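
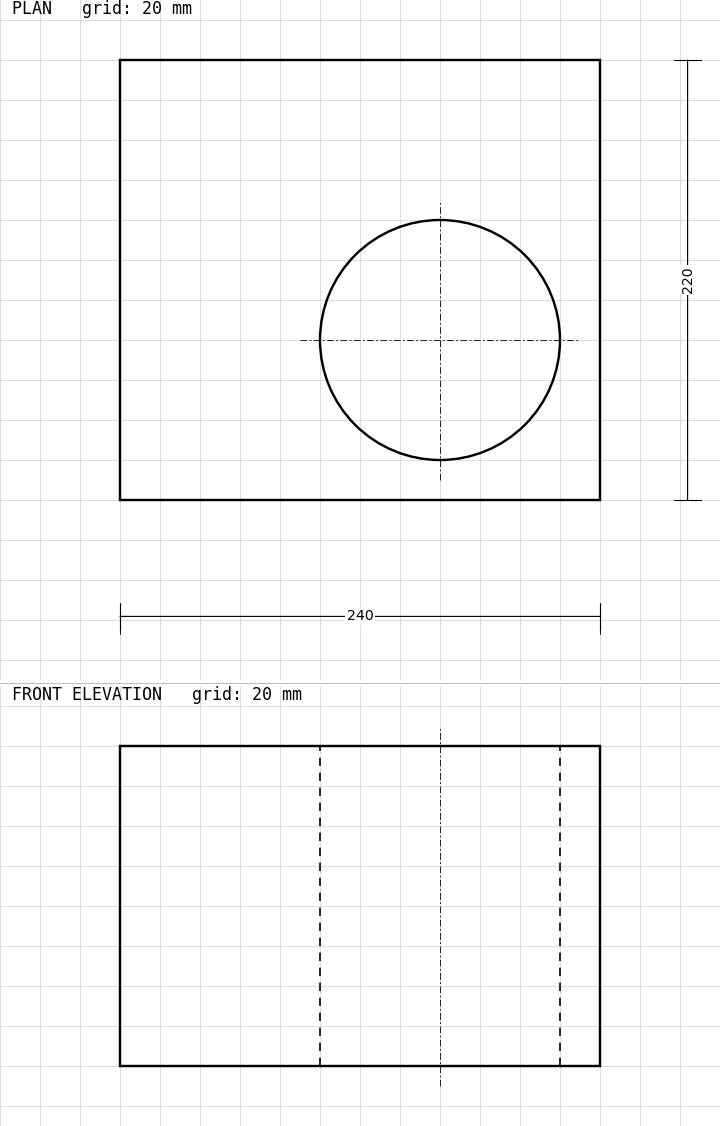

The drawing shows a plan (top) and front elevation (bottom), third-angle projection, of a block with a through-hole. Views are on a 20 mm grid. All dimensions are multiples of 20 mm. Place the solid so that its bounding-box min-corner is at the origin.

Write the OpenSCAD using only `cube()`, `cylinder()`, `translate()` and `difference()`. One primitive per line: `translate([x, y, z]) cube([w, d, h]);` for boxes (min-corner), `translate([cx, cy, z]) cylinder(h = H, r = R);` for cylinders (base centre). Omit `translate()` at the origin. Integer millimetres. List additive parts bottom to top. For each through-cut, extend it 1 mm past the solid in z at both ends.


difference() {
  cube([240, 220, 160]);
  translate([160, 80, -1]) cylinder(h = 162, r = 60);
}


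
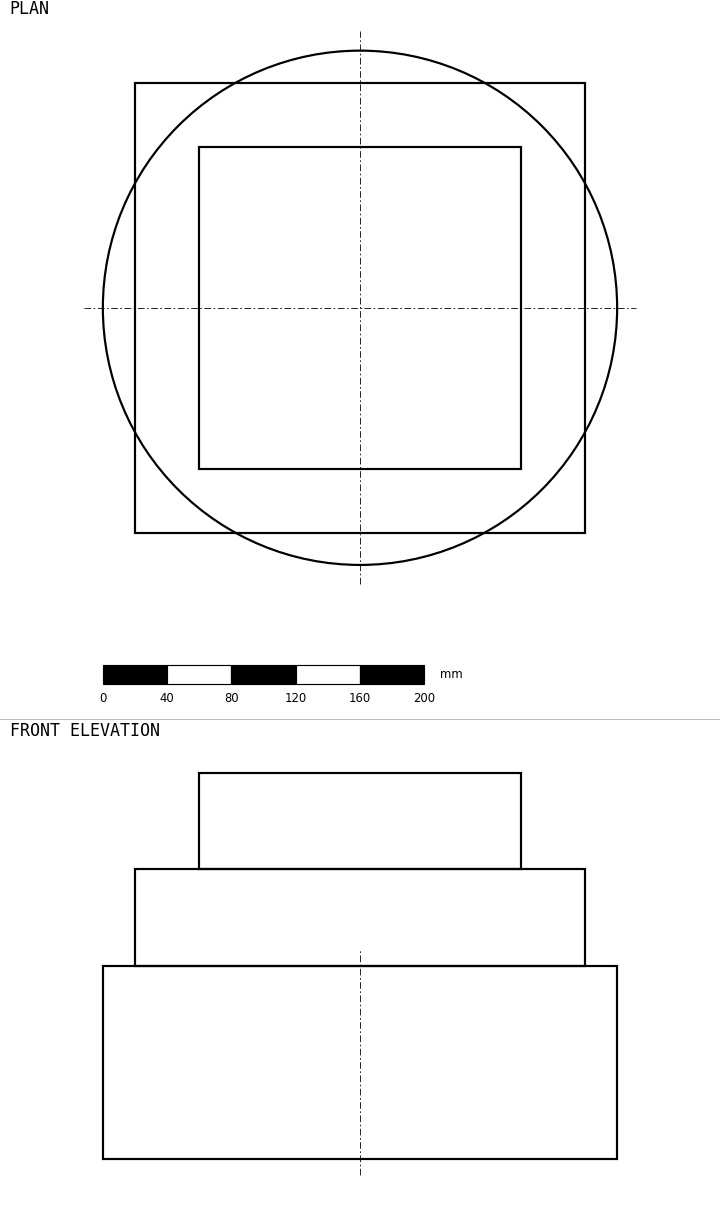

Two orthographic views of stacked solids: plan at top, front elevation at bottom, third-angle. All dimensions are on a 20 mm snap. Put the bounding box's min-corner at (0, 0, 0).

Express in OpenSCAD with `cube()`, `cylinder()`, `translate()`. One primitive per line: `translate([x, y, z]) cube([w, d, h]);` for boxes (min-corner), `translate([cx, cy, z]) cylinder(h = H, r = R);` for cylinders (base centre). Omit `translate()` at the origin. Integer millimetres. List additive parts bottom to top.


translate([160, 160, 0]) cylinder(h = 120, r = 160);
translate([20, 20, 120]) cube([280, 280, 60]);
translate([60, 60, 180]) cube([200, 200, 60]);


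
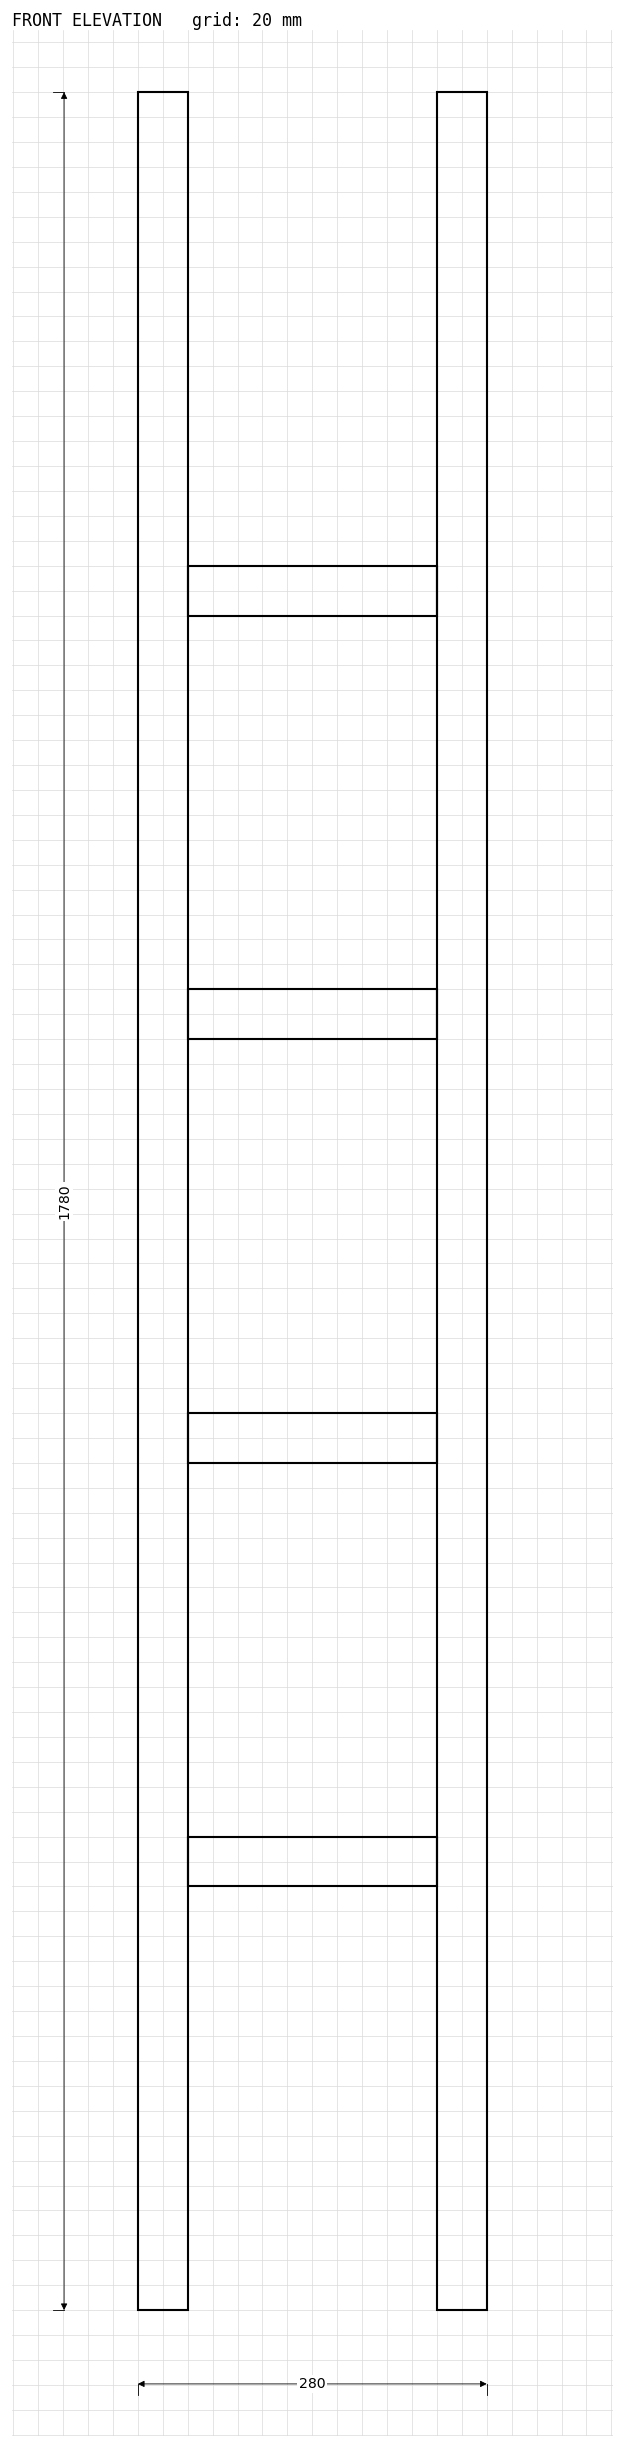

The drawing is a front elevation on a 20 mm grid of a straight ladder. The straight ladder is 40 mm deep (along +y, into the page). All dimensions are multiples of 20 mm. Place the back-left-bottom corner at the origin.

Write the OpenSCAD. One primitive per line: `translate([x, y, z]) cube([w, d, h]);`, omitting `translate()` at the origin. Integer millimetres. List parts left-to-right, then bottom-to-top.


cube([40, 40, 1780]);
translate([40, 0, 340]) cube([200, 40, 40]);
translate([40, 0, 680]) cube([200, 40, 40]);
translate([40, 0, 1020]) cube([200, 40, 40]);
translate([40, 0, 1360]) cube([200, 40, 40]);
translate([240, 0, 0]) cube([40, 40, 1780]);


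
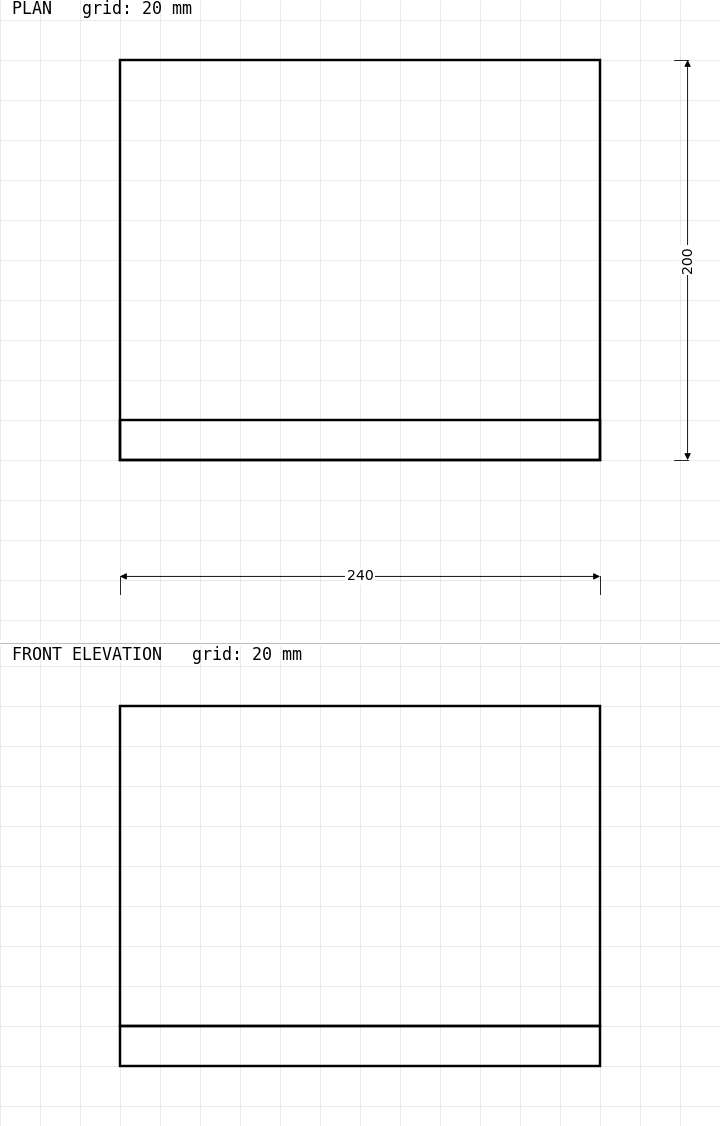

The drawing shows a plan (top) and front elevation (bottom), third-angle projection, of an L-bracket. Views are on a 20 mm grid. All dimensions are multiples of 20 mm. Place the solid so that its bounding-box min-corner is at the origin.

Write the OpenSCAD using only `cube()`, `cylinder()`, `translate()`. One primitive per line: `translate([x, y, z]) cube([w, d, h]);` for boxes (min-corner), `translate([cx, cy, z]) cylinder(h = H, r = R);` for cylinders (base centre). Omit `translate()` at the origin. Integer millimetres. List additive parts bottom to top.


cube([240, 200, 20]);
translate([0, 0, 20]) cube([240, 20, 160]);


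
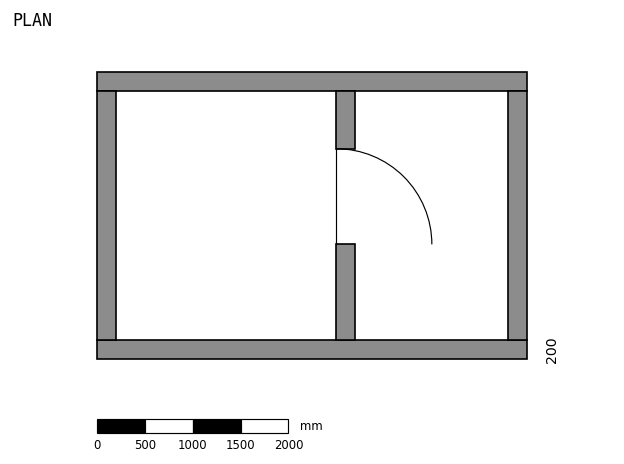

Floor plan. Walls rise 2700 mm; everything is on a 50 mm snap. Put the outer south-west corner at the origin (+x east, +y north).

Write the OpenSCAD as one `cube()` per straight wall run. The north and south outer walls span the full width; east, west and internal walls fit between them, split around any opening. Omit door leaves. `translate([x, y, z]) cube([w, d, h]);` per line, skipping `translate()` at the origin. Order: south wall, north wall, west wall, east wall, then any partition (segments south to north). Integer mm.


cube([4500, 200, 2700]);
translate([0, 2800, 0]) cube([4500, 200, 2700]);
translate([0, 200, 0]) cube([200, 2600, 2700]);
translate([4300, 200, 0]) cube([200, 2600, 2700]);
translate([2500, 200, 0]) cube([200, 1000, 2700]);
translate([2500, 2200, 0]) cube([200, 600, 2700]);


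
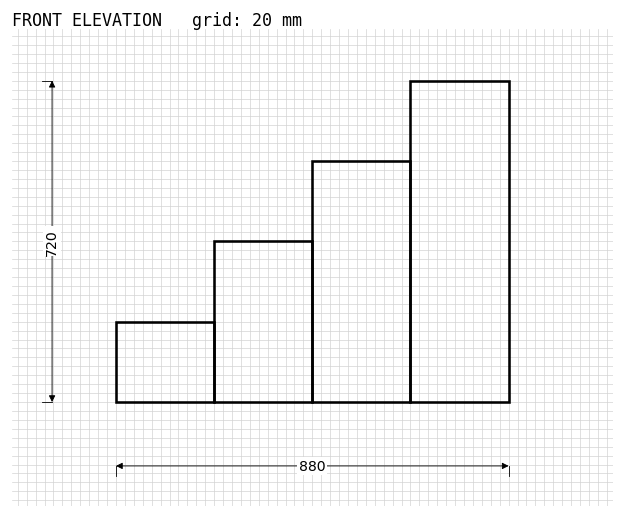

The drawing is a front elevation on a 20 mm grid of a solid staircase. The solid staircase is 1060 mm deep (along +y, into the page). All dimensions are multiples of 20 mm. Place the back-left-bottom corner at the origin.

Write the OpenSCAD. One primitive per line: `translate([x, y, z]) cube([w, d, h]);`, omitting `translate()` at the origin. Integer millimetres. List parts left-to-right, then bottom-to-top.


cube([220, 1060, 180]);
translate([220, 0, 0]) cube([220, 1060, 360]);
translate([440, 0, 0]) cube([220, 1060, 540]);
translate([660, 0, 0]) cube([220, 1060, 720]);


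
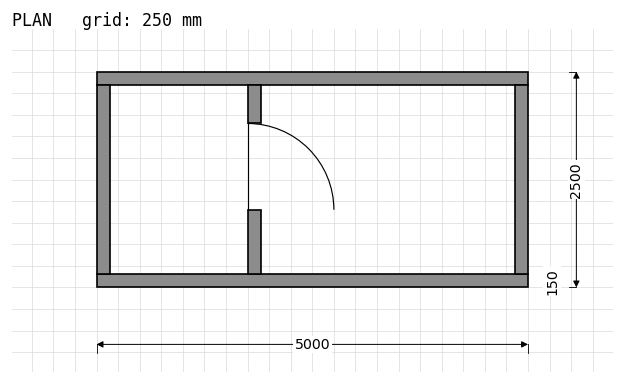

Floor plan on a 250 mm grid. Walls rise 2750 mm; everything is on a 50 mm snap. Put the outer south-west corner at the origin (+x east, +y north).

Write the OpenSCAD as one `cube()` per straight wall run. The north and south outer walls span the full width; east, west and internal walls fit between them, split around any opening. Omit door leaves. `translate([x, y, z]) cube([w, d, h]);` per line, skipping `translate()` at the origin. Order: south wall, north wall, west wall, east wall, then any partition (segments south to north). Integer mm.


cube([5000, 150, 2750]);
translate([0, 2350, 0]) cube([5000, 150, 2750]);
translate([0, 150, 0]) cube([150, 2200, 2750]);
translate([4850, 150, 0]) cube([150, 2200, 2750]);
translate([1750, 150, 0]) cube([150, 750, 2750]);
translate([1750, 1900, 0]) cube([150, 450, 2750]);


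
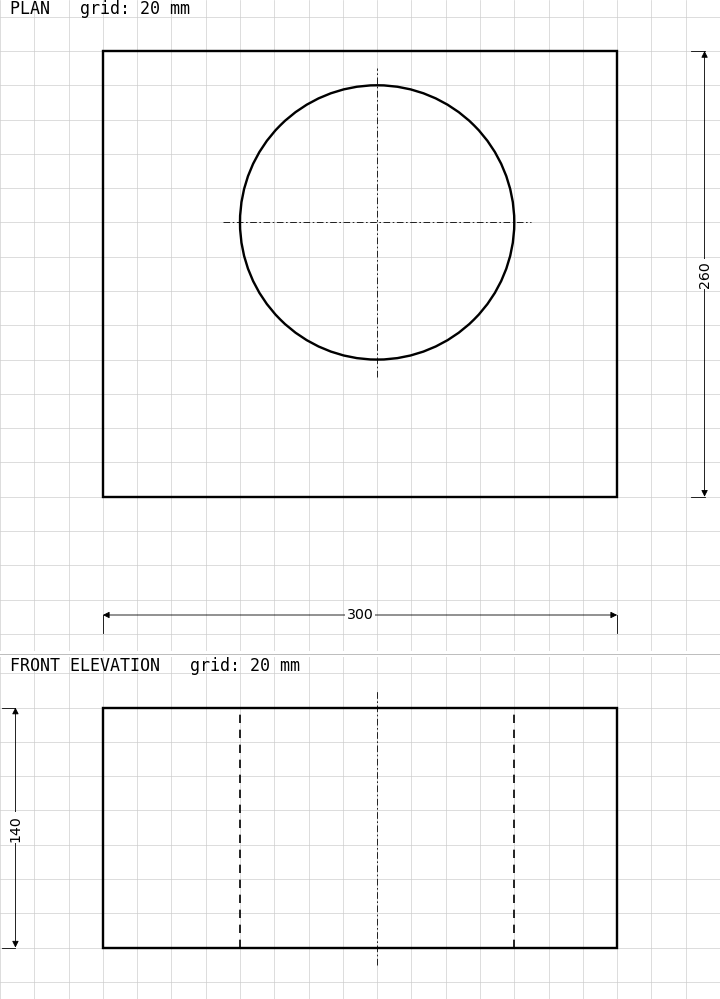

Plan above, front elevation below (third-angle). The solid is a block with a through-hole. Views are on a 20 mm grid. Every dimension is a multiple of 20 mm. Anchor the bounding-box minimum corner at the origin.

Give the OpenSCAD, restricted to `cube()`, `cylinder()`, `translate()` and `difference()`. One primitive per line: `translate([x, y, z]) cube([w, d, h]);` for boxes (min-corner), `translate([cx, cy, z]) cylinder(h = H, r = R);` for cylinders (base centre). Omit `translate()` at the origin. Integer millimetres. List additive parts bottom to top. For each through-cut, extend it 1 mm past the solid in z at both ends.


difference() {
  cube([300, 260, 140]);
  translate([160, 160, -1]) cylinder(h = 142, r = 80);
}


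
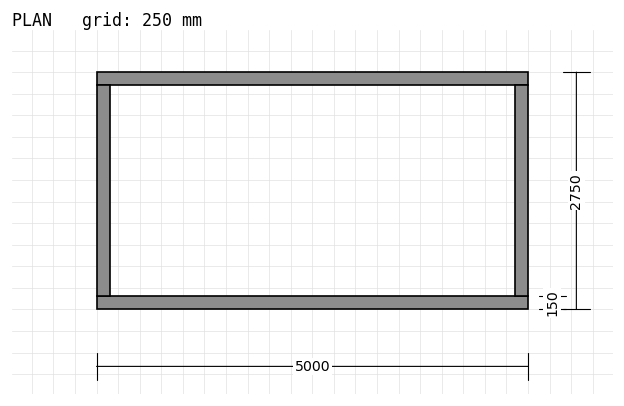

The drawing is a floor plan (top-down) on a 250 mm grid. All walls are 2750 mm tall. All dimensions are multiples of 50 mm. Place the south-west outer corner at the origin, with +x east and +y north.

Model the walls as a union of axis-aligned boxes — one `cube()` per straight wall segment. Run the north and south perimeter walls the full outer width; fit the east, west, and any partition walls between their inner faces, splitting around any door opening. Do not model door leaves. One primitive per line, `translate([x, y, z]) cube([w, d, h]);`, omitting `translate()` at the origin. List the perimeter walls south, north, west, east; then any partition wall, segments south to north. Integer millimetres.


cube([5000, 150, 2750]);
translate([0, 2600, 0]) cube([5000, 150, 2750]);
translate([0, 150, 0]) cube([150, 2450, 2750]);
translate([4850, 150, 0]) cube([150, 2450, 2750]);


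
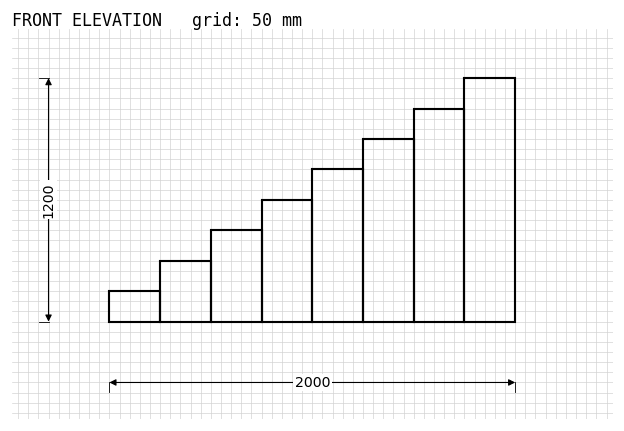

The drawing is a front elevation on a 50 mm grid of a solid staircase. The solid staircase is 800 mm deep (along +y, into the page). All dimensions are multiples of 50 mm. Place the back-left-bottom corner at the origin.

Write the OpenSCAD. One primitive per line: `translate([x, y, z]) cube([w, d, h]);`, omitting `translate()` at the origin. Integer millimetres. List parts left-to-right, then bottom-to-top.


cube([250, 800, 150]);
translate([250, 0, 0]) cube([250, 800, 300]);
translate([500, 0, 0]) cube([250, 800, 450]);
translate([750, 0, 0]) cube([250, 800, 600]);
translate([1000, 0, 0]) cube([250, 800, 750]);
translate([1250, 0, 0]) cube([250, 800, 900]);
translate([1500, 0, 0]) cube([250, 800, 1050]);
translate([1750, 0, 0]) cube([250, 800, 1200]);


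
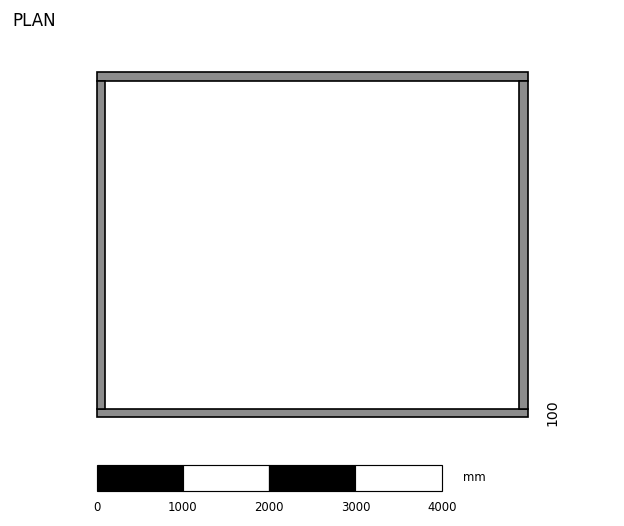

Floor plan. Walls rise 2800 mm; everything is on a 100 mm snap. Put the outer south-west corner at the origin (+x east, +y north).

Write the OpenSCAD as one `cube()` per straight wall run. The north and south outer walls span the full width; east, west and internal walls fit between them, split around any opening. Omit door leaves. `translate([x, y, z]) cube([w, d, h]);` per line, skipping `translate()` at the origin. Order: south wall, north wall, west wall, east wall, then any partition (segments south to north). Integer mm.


cube([5000, 100, 2800]);
translate([0, 3900, 0]) cube([5000, 100, 2800]);
translate([0, 100, 0]) cube([100, 3800, 2800]);
translate([4900, 100, 0]) cube([100, 3800, 2800]);


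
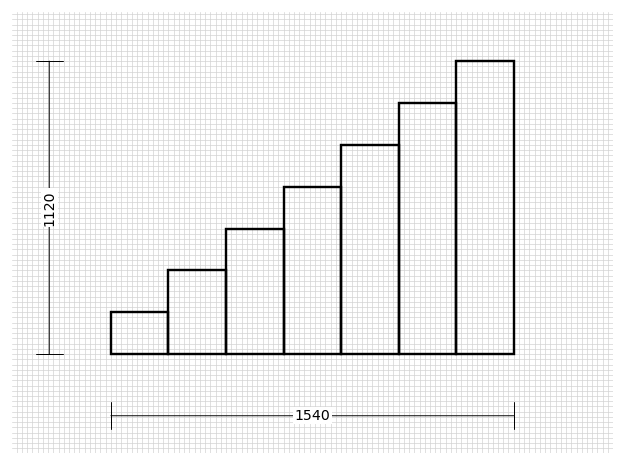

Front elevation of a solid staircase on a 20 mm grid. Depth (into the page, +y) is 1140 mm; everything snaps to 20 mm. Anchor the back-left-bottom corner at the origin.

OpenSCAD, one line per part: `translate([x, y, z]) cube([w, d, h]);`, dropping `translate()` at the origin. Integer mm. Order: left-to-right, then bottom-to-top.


cube([220, 1140, 160]);
translate([220, 0, 0]) cube([220, 1140, 320]);
translate([440, 0, 0]) cube([220, 1140, 480]);
translate([660, 0, 0]) cube([220, 1140, 640]);
translate([880, 0, 0]) cube([220, 1140, 800]);
translate([1100, 0, 0]) cube([220, 1140, 960]);
translate([1320, 0, 0]) cube([220, 1140, 1120]);


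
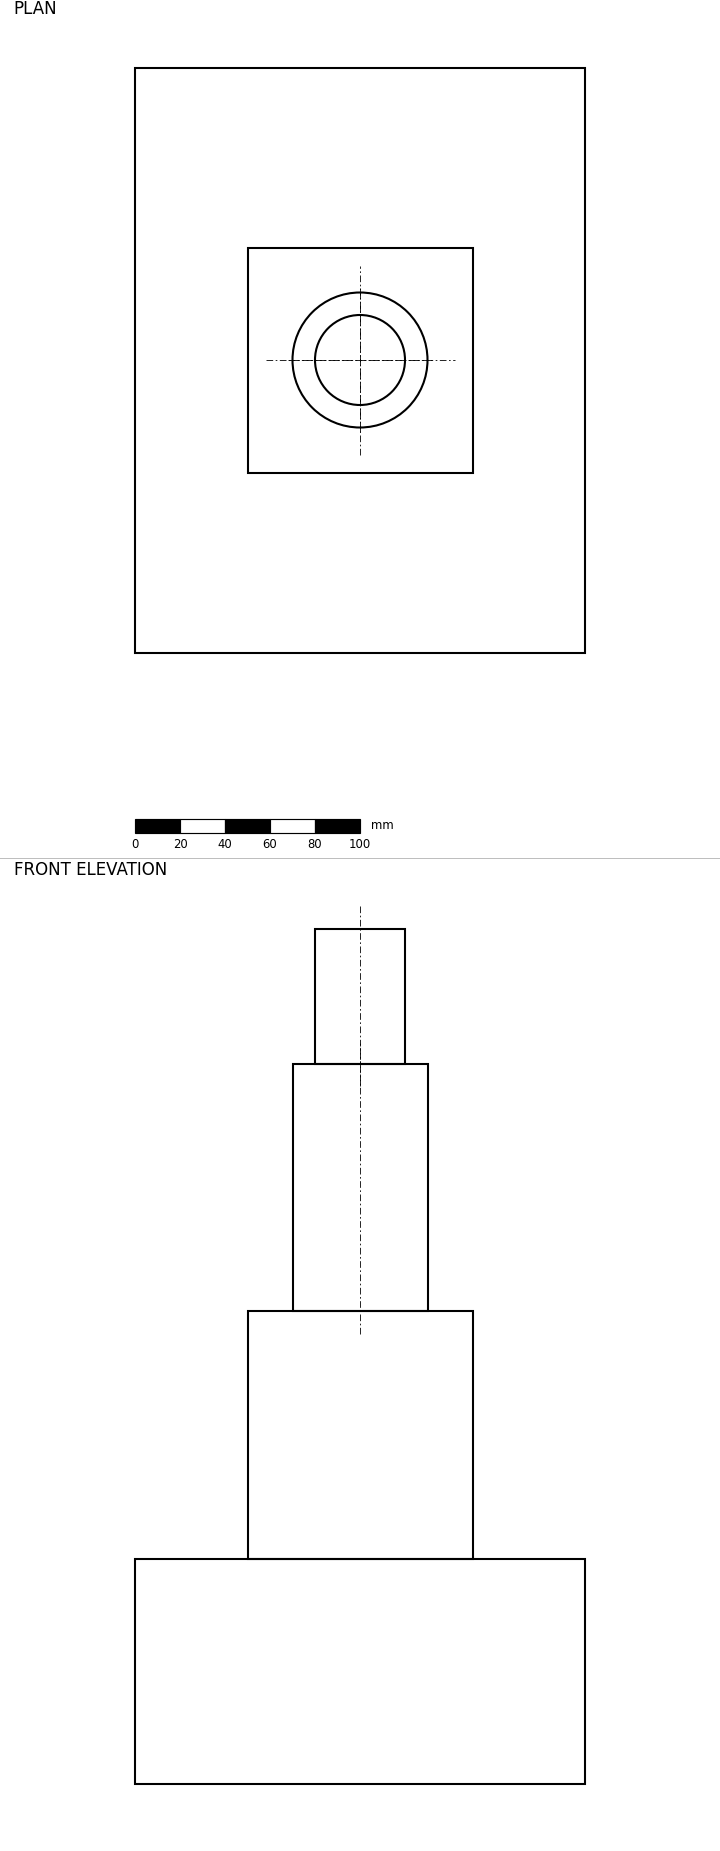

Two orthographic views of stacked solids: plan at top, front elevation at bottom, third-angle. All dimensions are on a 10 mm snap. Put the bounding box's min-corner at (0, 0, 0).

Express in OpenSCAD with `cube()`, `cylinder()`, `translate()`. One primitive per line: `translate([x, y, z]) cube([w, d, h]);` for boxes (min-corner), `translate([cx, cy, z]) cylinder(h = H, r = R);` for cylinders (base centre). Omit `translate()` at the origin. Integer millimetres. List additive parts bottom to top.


cube([200, 260, 100]);
translate([50, 80, 100]) cube([100, 100, 110]);
translate([100, 130, 210]) cylinder(h = 110, r = 30);
translate([100, 130, 320]) cylinder(h = 60, r = 20);


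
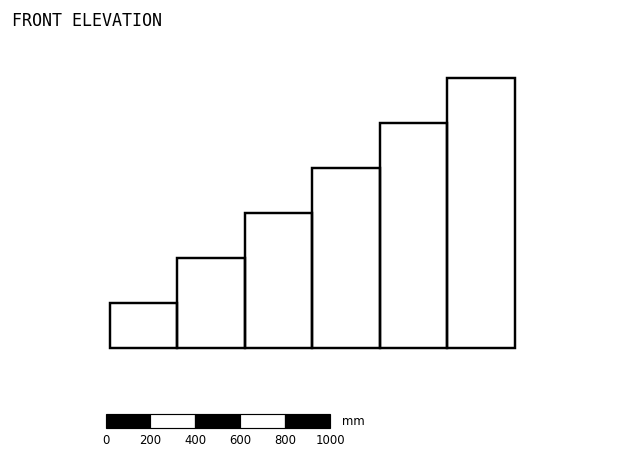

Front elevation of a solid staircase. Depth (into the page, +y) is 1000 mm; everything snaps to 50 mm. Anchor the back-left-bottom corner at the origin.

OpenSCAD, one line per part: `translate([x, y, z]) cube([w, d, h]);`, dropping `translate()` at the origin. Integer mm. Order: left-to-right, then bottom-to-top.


cube([300, 1000, 200]);
translate([300, 0, 0]) cube([300, 1000, 400]);
translate([600, 0, 0]) cube([300, 1000, 600]);
translate([900, 0, 0]) cube([300, 1000, 800]);
translate([1200, 0, 0]) cube([300, 1000, 1000]);
translate([1500, 0, 0]) cube([300, 1000, 1200]);


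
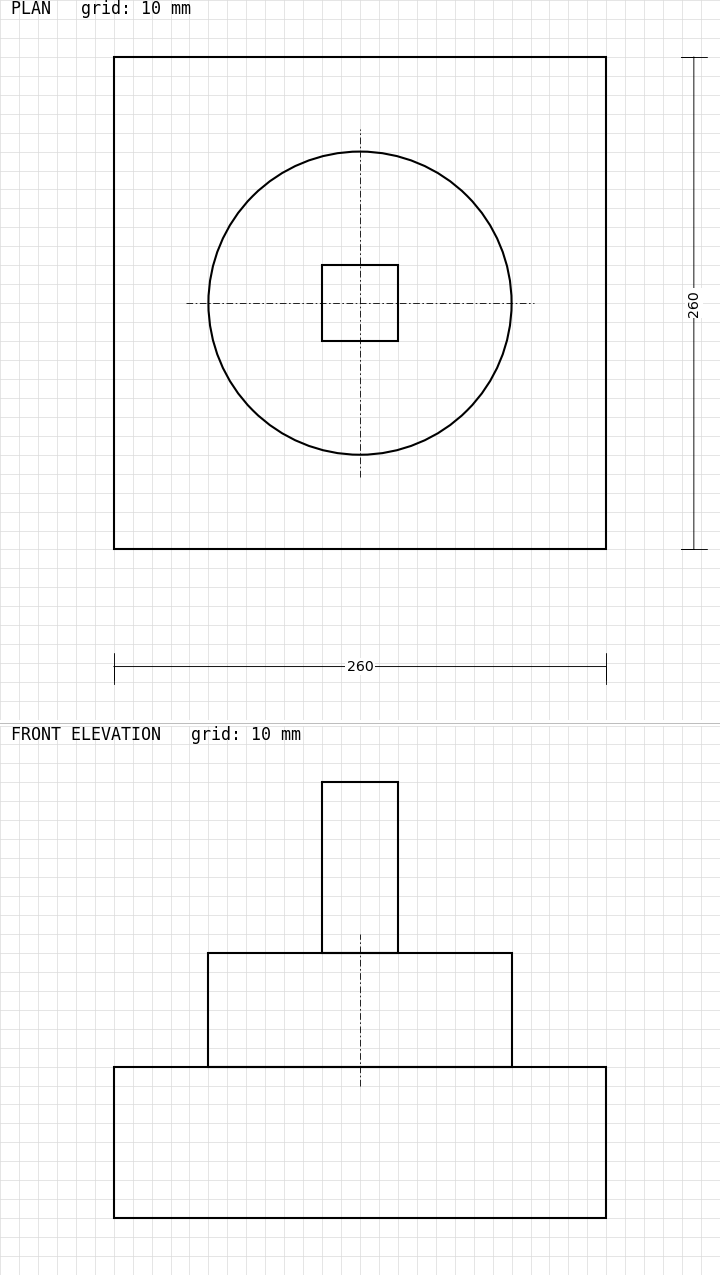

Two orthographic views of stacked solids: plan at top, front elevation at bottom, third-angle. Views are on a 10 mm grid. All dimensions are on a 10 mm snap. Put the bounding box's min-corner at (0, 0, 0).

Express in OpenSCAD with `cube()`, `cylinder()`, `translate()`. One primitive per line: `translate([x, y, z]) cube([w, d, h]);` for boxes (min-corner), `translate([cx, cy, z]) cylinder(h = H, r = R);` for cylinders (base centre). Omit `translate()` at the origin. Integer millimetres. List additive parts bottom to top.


cube([260, 260, 80]);
translate([130, 130, 80]) cylinder(h = 60, r = 80);
translate([110, 110, 140]) cube([40, 40, 90]);


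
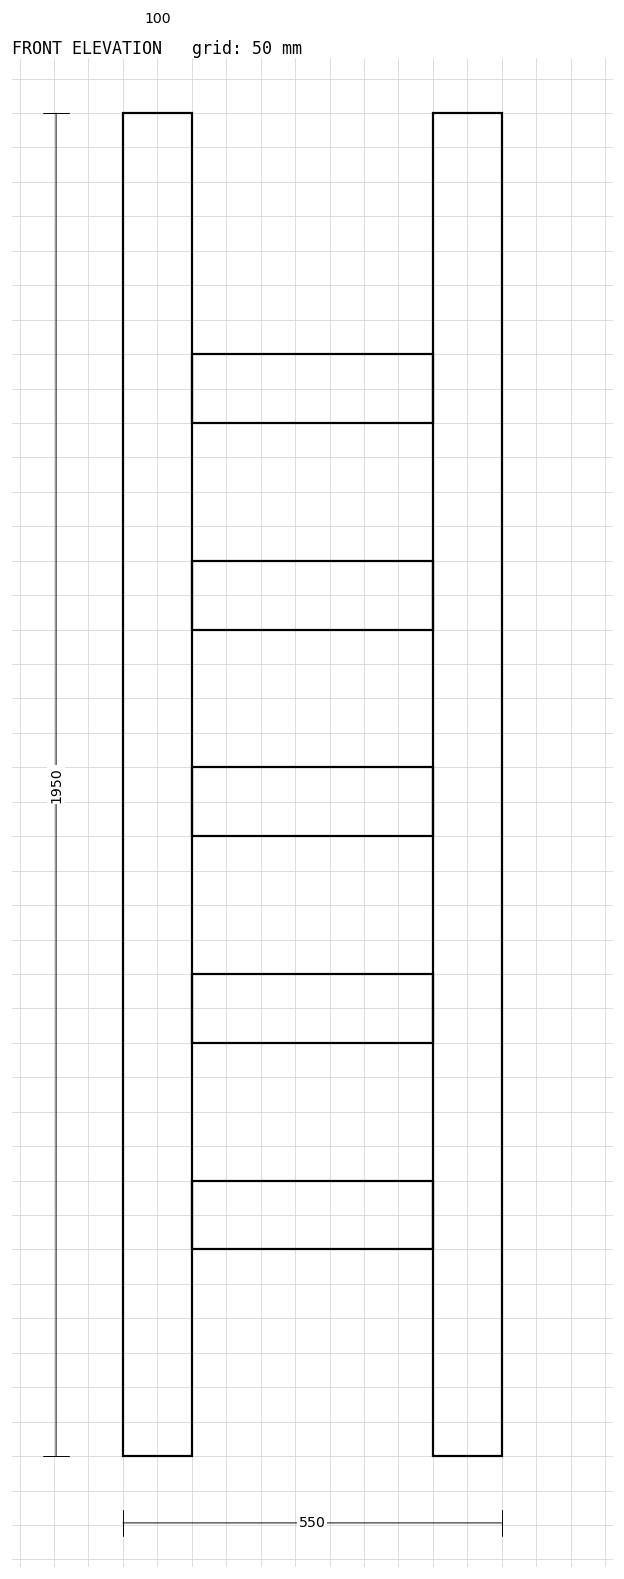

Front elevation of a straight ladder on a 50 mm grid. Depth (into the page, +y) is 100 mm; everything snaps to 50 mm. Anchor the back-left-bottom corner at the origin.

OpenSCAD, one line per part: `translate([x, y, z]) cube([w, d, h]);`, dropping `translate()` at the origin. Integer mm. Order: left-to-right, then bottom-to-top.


cube([100, 100, 1950]);
translate([100, 0, 300]) cube([350, 100, 100]);
translate([100, 0, 600]) cube([350, 100, 100]);
translate([100, 0, 900]) cube([350, 100, 100]);
translate([100, 0, 1200]) cube([350, 100, 100]);
translate([100, 0, 1500]) cube([350, 100, 100]);
translate([450, 0, 0]) cube([100, 100, 1950]);


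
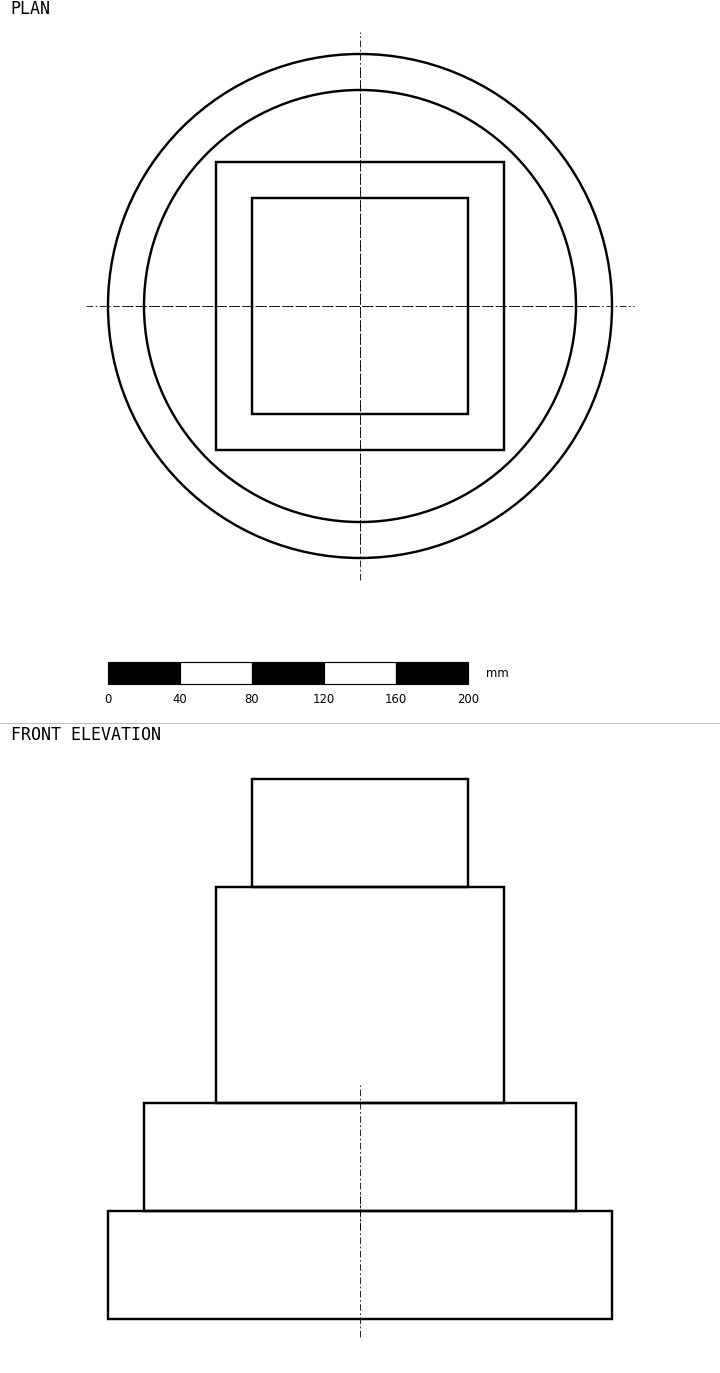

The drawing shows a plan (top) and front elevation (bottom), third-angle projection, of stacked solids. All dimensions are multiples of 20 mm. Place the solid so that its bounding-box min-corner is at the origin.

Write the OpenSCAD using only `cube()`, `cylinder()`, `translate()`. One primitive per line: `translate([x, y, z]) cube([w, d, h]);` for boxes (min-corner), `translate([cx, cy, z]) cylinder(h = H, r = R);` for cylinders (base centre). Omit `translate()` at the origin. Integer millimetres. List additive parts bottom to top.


translate([140, 140, 0]) cylinder(h = 60, r = 140);
translate([140, 140, 60]) cylinder(h = 60, r = 120);
translate([60, 60, 120]) cube([160, 160, 120]);
translate([80, 80, 240]) cube([120, 120, 60]);


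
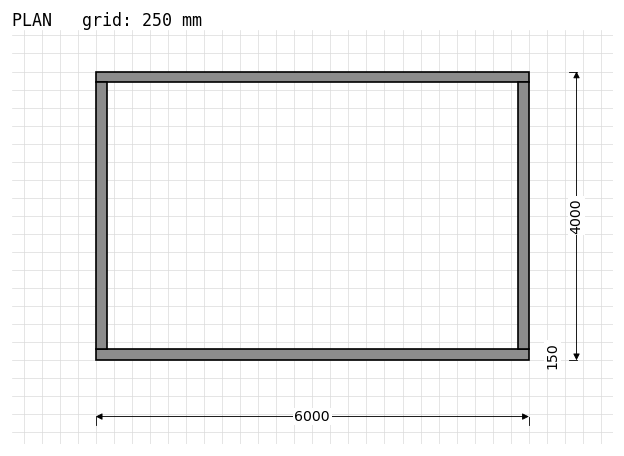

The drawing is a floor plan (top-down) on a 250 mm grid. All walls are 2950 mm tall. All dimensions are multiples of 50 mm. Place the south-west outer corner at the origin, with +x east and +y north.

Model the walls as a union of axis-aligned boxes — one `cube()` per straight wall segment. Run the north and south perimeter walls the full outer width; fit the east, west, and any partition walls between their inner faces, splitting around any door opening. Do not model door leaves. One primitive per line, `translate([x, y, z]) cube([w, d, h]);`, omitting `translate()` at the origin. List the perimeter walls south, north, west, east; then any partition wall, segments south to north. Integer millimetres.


cube([6000, 150, 2950]);
translate([0, 3850, 0]) cube([6000, 150, 2950]);
translate([0, 150, 0]) cube([150, 3700, 2950]);
translate([5850, 150, 0]) cube([150, 3700, 2950]);


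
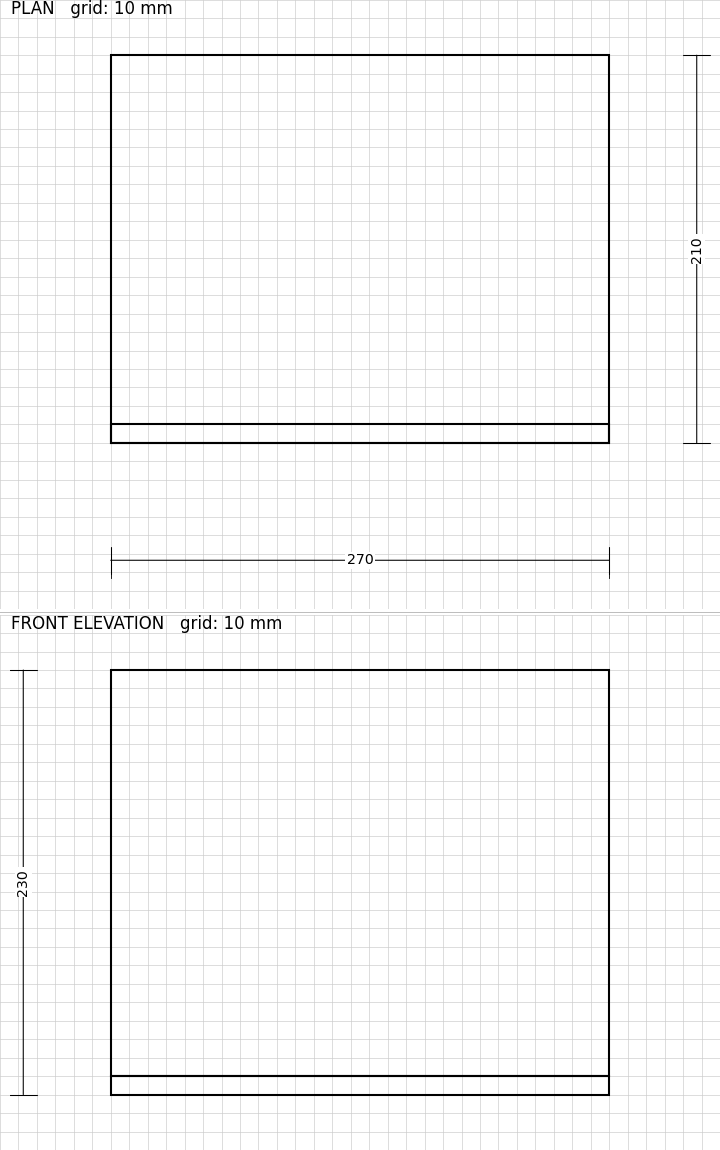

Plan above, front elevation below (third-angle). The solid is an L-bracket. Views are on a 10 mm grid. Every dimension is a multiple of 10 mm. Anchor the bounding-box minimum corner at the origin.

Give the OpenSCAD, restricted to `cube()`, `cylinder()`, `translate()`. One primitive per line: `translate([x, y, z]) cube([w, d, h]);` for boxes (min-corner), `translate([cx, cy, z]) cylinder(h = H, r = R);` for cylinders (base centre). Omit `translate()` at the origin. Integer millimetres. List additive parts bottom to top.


cube([270, 210, 10]);
translate([0, 0, 10]) cube([270, 10, 220]);


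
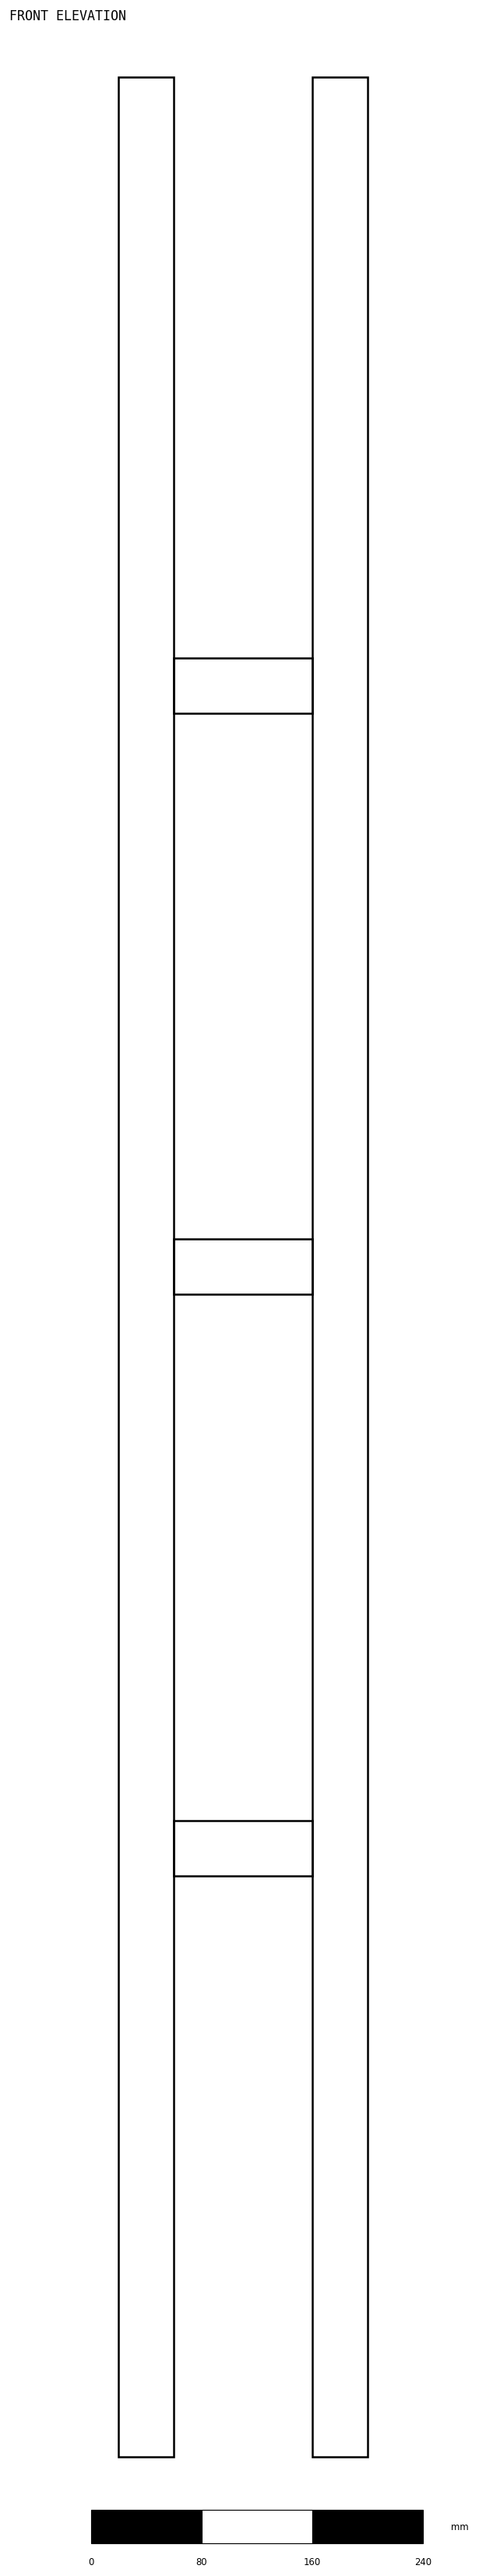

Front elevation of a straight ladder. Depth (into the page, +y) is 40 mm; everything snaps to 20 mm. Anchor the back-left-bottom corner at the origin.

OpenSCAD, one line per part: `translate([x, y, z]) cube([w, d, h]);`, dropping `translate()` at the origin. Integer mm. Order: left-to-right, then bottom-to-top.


cube([40, 40, 1720]);
translate([40, 0, 420]) cube([100, 40, 40]);
translate([40, 0, 840]) cube([100, 40, 40]);
translate([40, 0, 1260]) cube([100, 40, 40]);
translate([140, 0, 0]) cube([40, 40, 1720]);


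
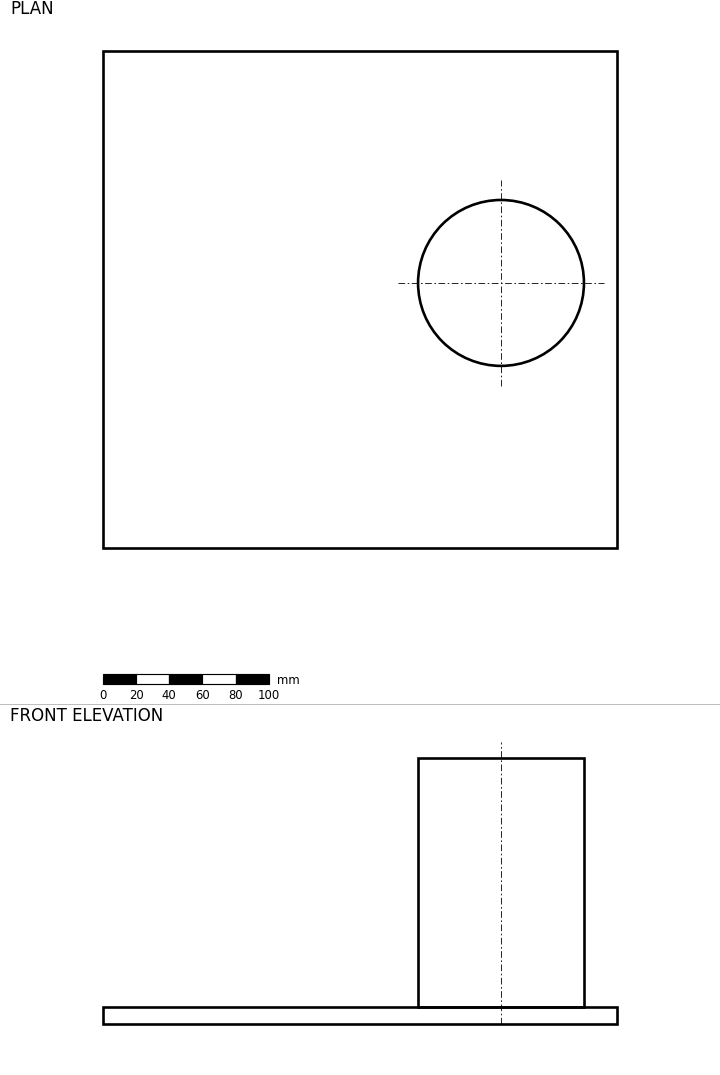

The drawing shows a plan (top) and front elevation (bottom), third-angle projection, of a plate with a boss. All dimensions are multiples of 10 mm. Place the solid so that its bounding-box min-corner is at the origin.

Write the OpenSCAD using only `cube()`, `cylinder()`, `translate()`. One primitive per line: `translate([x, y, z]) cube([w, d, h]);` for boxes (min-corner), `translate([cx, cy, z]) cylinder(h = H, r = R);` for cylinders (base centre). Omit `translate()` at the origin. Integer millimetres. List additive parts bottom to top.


cube([310, 300, 10]);
translate([240, 160, 10]) cylinder(h = 150, r = 50);


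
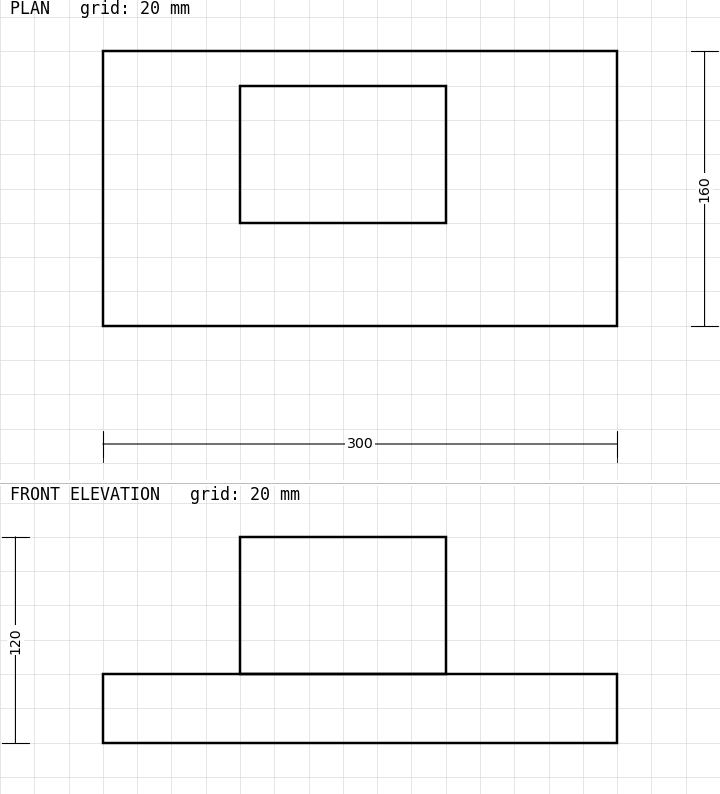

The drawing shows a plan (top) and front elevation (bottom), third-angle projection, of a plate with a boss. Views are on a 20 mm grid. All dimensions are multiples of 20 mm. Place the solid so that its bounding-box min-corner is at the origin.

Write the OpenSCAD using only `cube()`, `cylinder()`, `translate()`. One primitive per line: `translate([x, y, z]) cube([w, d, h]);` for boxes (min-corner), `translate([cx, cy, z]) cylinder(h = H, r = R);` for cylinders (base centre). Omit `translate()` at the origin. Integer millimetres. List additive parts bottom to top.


cube([300, 160, 40]);
translate([80, 60, 40]) cube([120, 80, 80]);


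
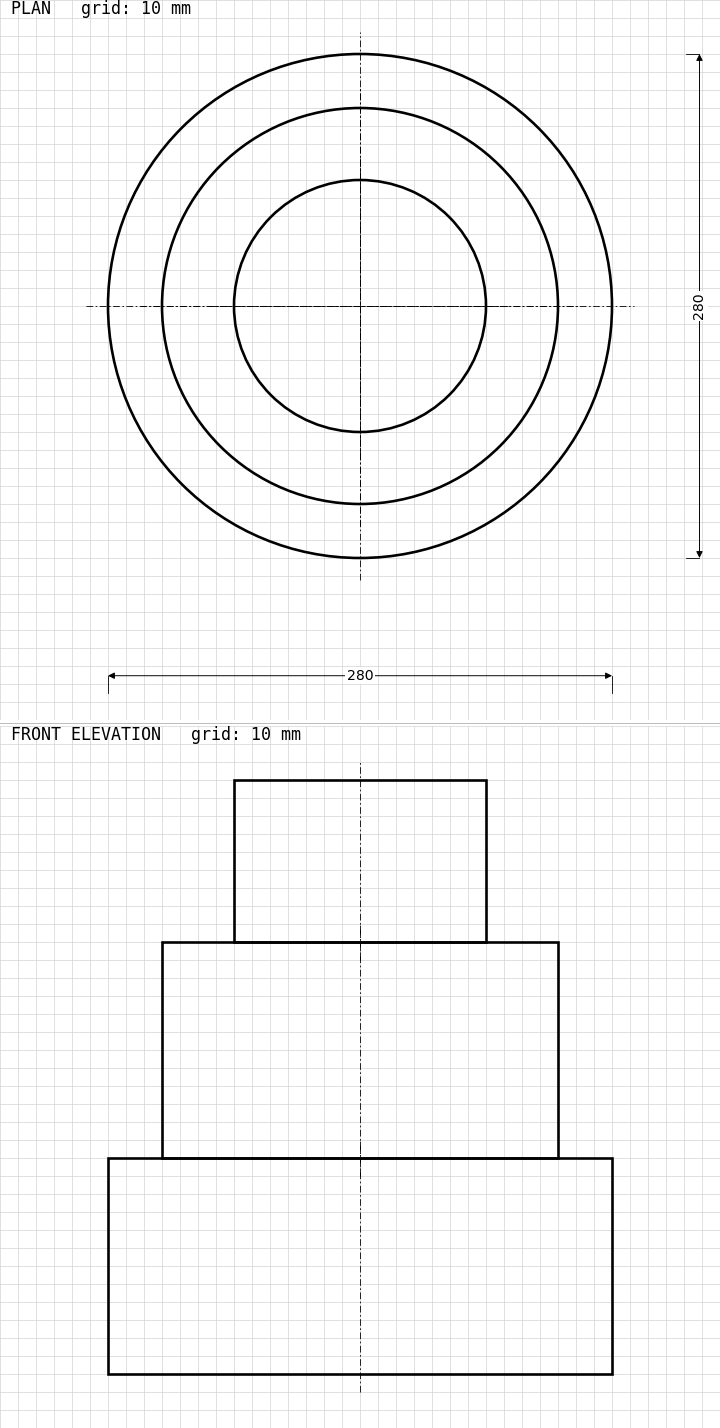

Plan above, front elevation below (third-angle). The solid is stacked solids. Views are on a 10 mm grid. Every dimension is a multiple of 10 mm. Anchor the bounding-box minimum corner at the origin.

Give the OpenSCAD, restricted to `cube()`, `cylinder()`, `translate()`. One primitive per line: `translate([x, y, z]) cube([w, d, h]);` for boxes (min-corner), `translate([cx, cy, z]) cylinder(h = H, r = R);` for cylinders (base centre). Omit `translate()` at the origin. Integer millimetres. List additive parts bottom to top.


translate([140, 140, 0]) cylinder(h = 120, r = 140);
translate([140, 140, 120]) cylinder(h = 120, r = 110);
translate([140, 140, 240]) cylinder(h = 90, r = 70);


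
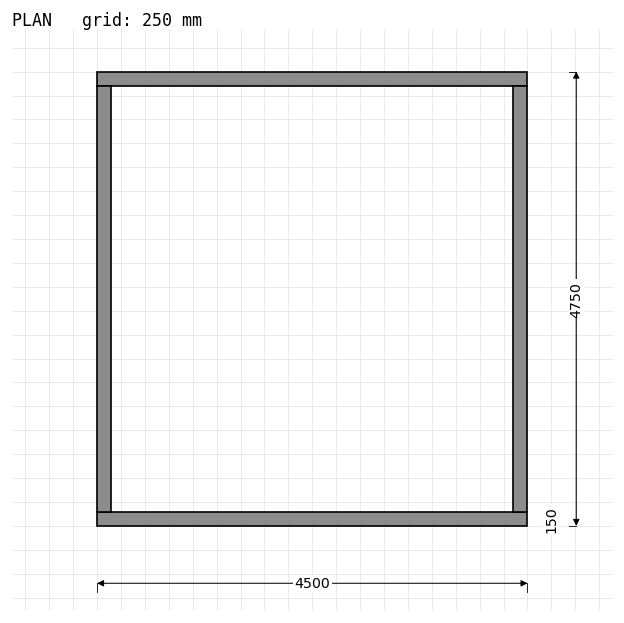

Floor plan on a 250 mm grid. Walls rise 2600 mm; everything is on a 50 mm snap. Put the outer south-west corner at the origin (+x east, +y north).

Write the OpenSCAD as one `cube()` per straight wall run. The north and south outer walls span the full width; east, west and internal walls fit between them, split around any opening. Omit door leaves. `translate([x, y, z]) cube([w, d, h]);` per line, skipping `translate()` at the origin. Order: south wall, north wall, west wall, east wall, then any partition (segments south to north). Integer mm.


cube([4500, 150, 2600]);
translate([0, 4600, 0]) cube([4500, 150, 2600]);
translate([0, 150, 0]) cube([150, 4450, 2600]);
translate([4350, 150, 0]) cube([150, 4450, 2600]);


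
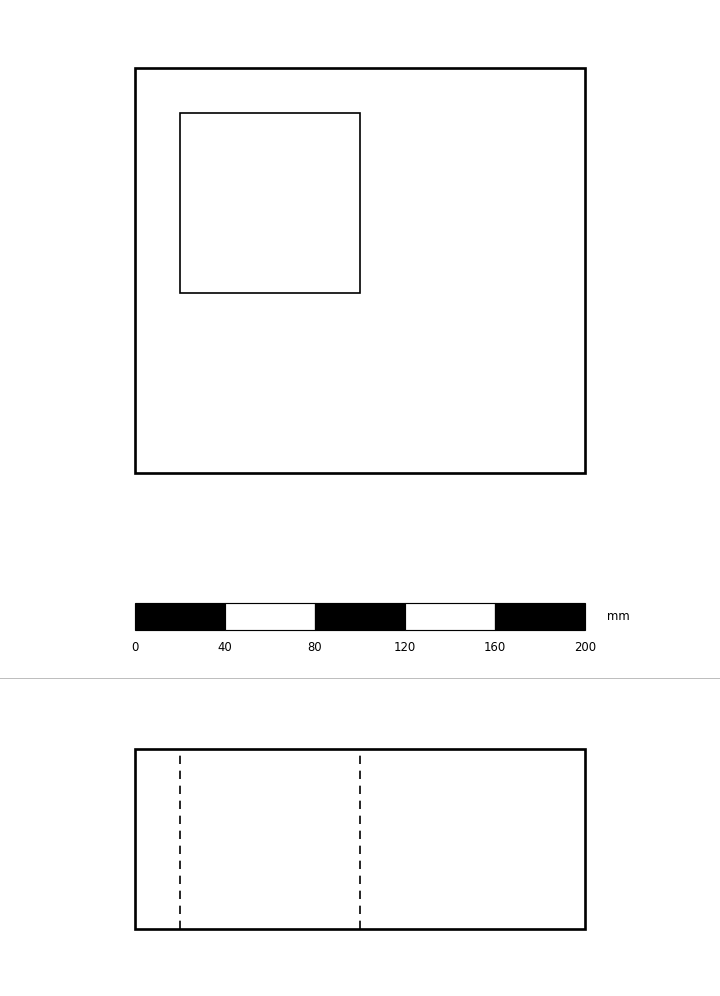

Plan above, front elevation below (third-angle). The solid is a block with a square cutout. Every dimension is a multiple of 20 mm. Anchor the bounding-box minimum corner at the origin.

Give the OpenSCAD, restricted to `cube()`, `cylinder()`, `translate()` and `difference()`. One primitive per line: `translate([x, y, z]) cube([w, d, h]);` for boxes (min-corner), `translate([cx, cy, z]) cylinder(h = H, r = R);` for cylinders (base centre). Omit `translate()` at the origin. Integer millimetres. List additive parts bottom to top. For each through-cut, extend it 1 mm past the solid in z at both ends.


difference() {
  cube([200, 180, 80]);
  translate([20, 80, -1]) cube([80, 80, 82]);
}


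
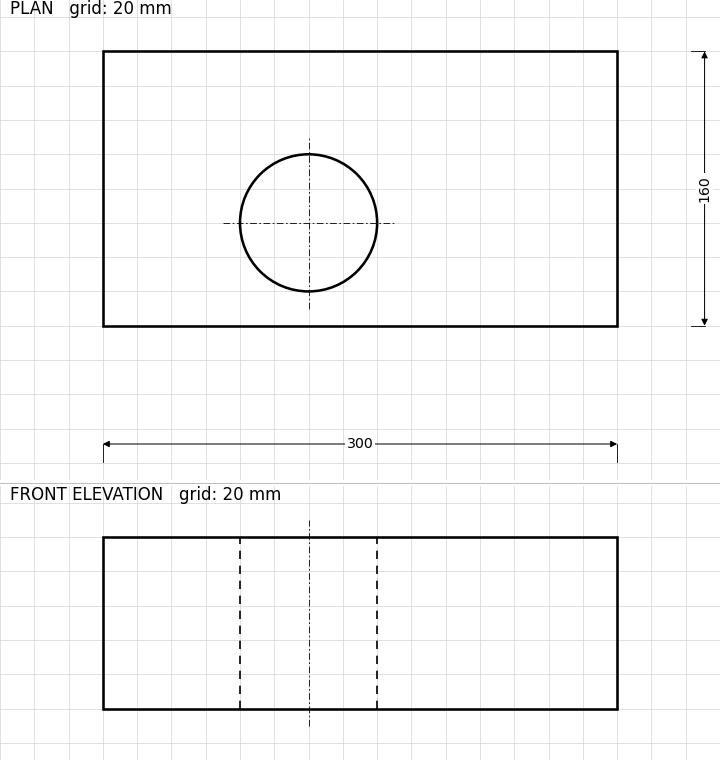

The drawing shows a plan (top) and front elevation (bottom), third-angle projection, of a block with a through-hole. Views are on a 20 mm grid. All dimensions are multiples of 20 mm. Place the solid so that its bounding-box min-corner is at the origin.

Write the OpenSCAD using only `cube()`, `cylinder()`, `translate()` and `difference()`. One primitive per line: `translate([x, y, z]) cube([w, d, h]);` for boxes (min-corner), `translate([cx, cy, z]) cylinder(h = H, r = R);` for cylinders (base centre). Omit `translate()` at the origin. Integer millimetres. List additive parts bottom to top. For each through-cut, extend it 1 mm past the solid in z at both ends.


difference() {
  cube([300, 160, 100]);
  translate([120, 60, -1]) cylinder(h = 102, r = 40);
}


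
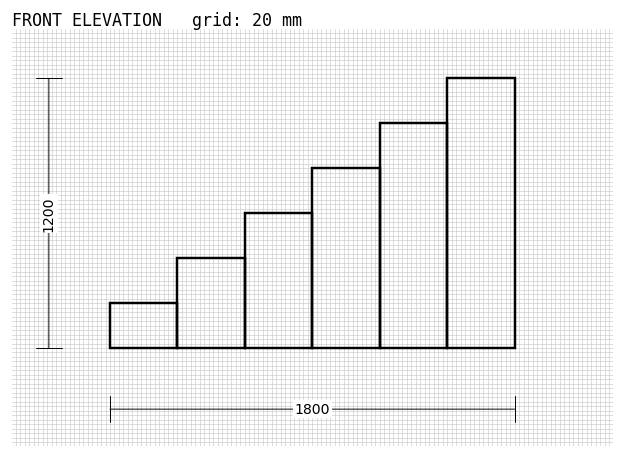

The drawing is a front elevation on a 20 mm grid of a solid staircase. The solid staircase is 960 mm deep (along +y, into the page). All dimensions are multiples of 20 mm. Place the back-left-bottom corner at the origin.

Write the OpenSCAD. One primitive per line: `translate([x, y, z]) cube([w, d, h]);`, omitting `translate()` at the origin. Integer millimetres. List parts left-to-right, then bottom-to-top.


cube([300, 960, 200]);
translate([300, 0, 0]) cube([300, 960, 400]);
translate([600, 0, 0]) cube([300, 960, 600]);
translate([900, 0, 0]) cube([300, 960, 800]);
translate([1200, 0, 0]) cube([300, 960, 1000]);
translate([1500, 0, 0]) cube([300, 960, 1200]);


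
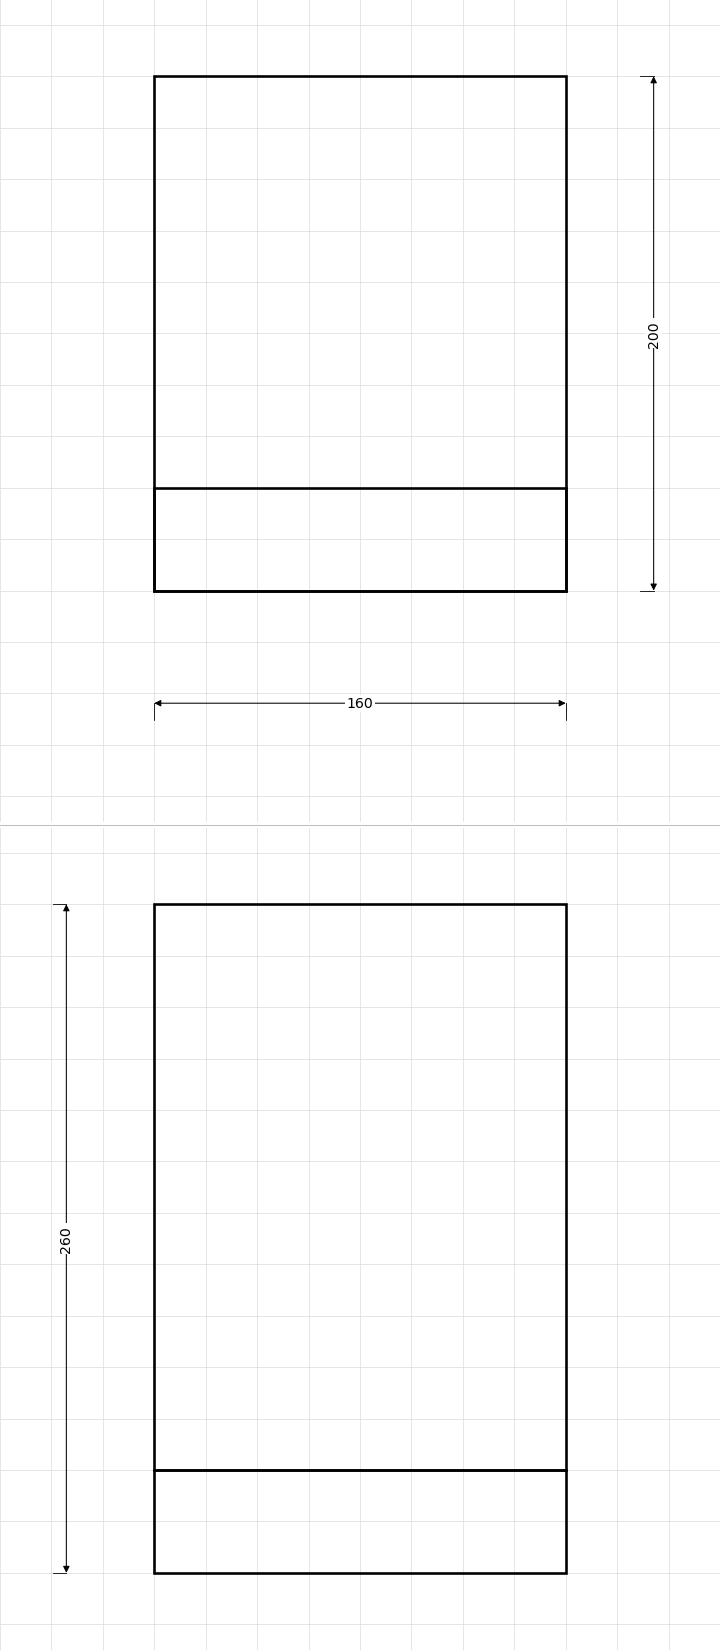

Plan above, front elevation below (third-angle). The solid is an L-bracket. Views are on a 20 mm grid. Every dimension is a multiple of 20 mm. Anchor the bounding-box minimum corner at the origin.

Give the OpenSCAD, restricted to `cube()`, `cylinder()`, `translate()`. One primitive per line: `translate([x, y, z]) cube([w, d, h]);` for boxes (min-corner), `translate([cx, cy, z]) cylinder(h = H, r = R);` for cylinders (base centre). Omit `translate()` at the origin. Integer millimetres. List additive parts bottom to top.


cube([160, 200, 40]);
translate([0, 0, 40]) cube([160, 40, 220]);


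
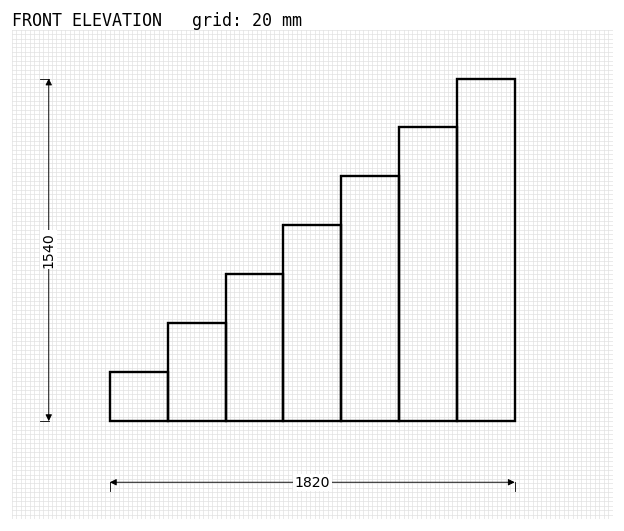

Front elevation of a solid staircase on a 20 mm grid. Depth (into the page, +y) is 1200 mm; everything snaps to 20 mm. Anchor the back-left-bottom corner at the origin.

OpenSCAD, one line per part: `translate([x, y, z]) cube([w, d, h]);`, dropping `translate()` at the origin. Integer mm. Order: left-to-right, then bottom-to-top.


cube([260, 1200, 220]);
translate([260, 0, 0]) cube([260, 1200, 440]);
translate([520, 0, 0]) cube([260, 1200, 660]);
translate([780, 0, 0]) cube([260, 1200, 880]);
translate([1040, 0, 0]) cube([260, 1200, 1100]);
translate([1300, 0, 0]) cube([260, 1200, 1320]);
translate([1560, 0, 0]) cube([260, 1200, 1540]);


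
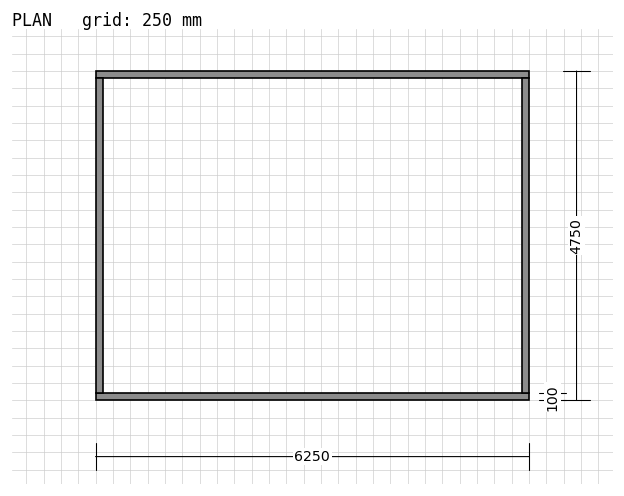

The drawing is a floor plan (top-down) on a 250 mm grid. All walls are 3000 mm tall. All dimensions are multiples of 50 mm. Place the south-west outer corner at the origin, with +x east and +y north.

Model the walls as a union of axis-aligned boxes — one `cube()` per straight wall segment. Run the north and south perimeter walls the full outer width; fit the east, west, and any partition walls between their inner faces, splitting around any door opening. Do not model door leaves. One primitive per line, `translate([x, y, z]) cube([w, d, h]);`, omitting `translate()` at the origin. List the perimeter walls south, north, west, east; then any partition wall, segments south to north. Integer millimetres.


cube([6250, 100, 3000]);
translate([0, 4650, 0]) cube([6250, 100, 3000]);
translate([0, 100, 0]) cube([100, 4550, 3000]);
translate([6150, 100, 0]) cube([100, 4550, 3000]);


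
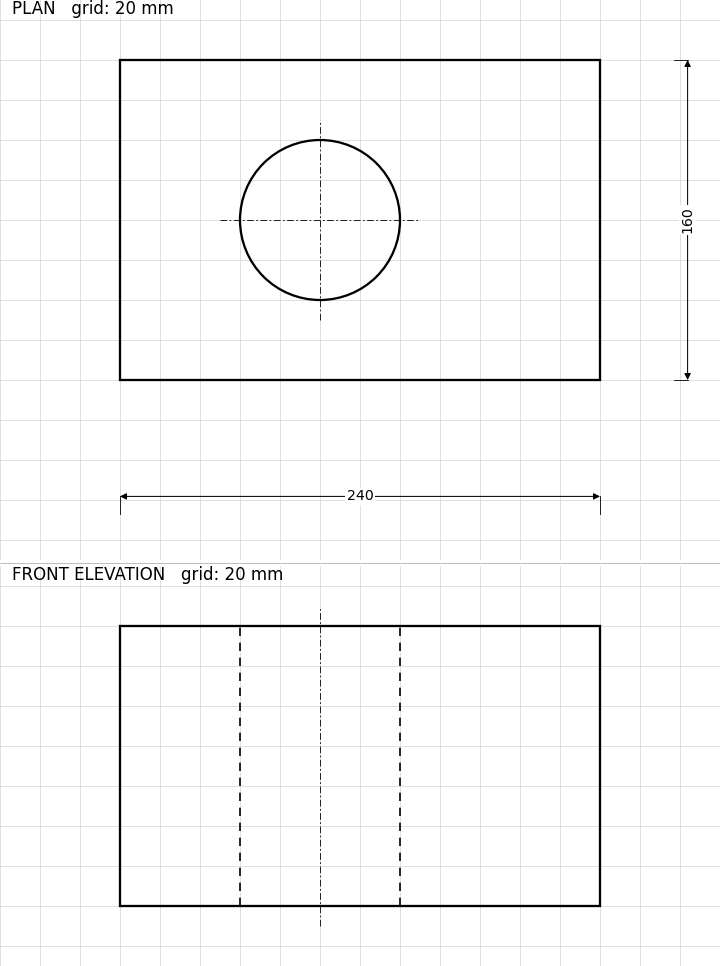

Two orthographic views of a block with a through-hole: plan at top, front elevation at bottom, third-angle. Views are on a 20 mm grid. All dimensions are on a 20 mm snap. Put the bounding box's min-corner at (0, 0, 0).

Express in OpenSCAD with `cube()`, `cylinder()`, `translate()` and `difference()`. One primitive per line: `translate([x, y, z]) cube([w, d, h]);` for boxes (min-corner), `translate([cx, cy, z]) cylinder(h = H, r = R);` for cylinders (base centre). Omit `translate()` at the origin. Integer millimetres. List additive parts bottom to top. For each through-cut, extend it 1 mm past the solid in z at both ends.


difference() {
  cube([240, 160, 140]);
  translate([100, 80, -1]) cylinder(h = 142, r = 40);
}


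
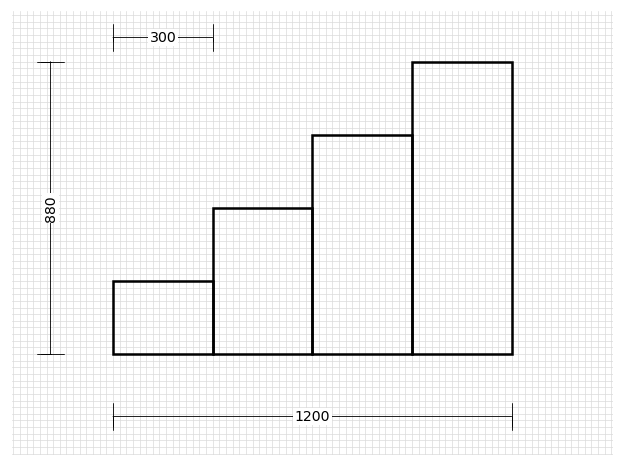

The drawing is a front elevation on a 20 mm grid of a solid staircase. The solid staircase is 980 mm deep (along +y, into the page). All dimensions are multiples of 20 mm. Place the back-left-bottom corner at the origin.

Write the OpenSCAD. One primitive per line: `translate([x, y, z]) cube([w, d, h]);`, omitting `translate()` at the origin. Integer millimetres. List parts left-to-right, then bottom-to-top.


cube([300, 980, 220]);
translate([300, 0, 0]) cube([300, 980, 440]);
translate([600, 0, 0]) cube([300, 980, 660]);
translate([900, 0, 0]) cube([300, 980, 880]);


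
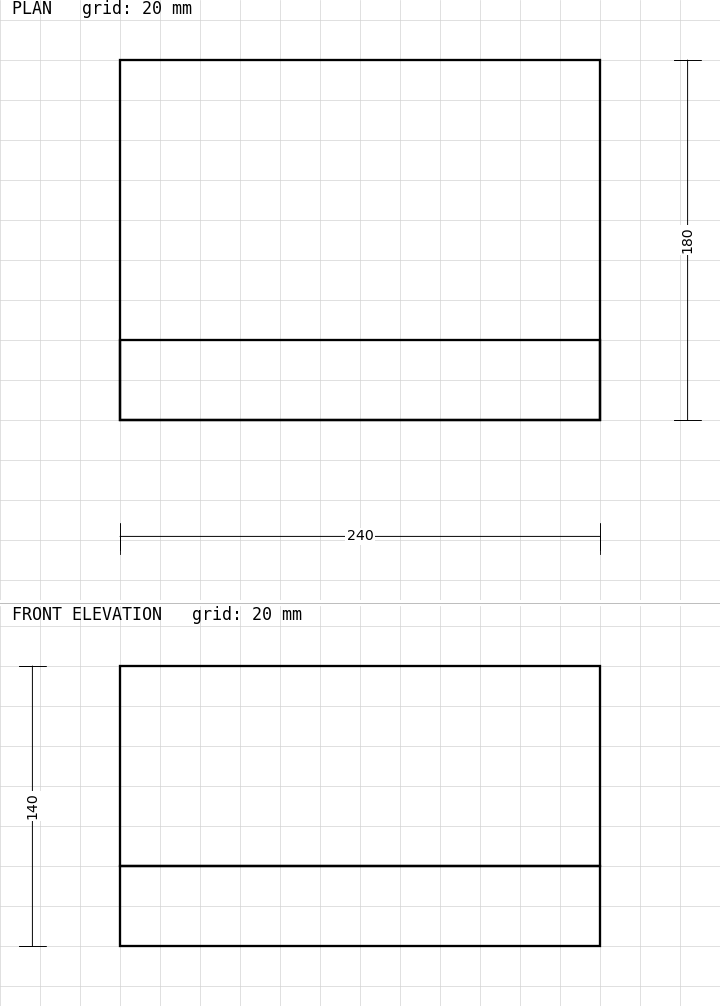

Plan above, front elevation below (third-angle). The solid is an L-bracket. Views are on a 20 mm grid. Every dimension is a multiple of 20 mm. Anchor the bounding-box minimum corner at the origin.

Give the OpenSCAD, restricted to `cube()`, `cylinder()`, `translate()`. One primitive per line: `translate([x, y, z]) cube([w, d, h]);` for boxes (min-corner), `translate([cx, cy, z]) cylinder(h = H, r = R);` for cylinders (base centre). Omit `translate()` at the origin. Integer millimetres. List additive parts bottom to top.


cube([240, 180, 40]);
translate([0, 0, 40]) cube([240, 40, 100]);


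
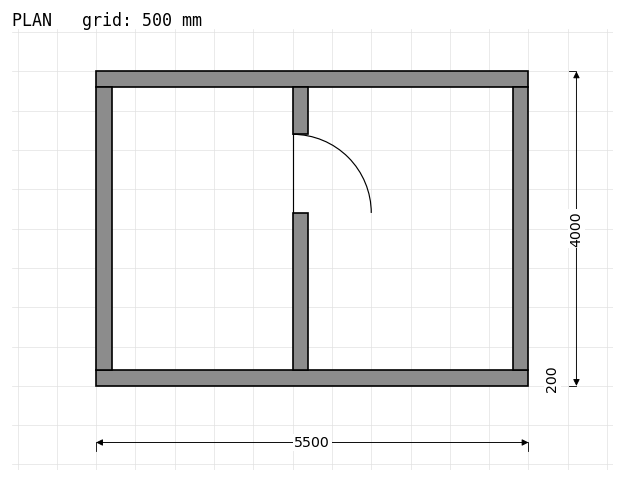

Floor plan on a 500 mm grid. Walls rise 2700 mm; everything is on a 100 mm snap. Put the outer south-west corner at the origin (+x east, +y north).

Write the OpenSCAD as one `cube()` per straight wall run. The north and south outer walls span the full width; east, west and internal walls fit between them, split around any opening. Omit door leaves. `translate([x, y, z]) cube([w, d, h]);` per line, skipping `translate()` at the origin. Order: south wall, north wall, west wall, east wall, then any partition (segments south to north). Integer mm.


cube([5500, 200, 2700]);
translate([0, 3800, 0]) cube([5500, 200, 2700]);
translate([0, 200, 0]) cube([200, 3600, 2700]);
translate([5300, 200, 0]) cube([200, 3600, 2700]);
translate([2500, 200, 0]) cube([200, 2000, 2700]);
translate([2500, 3200, 0]) cube([200, 600, 2700]);


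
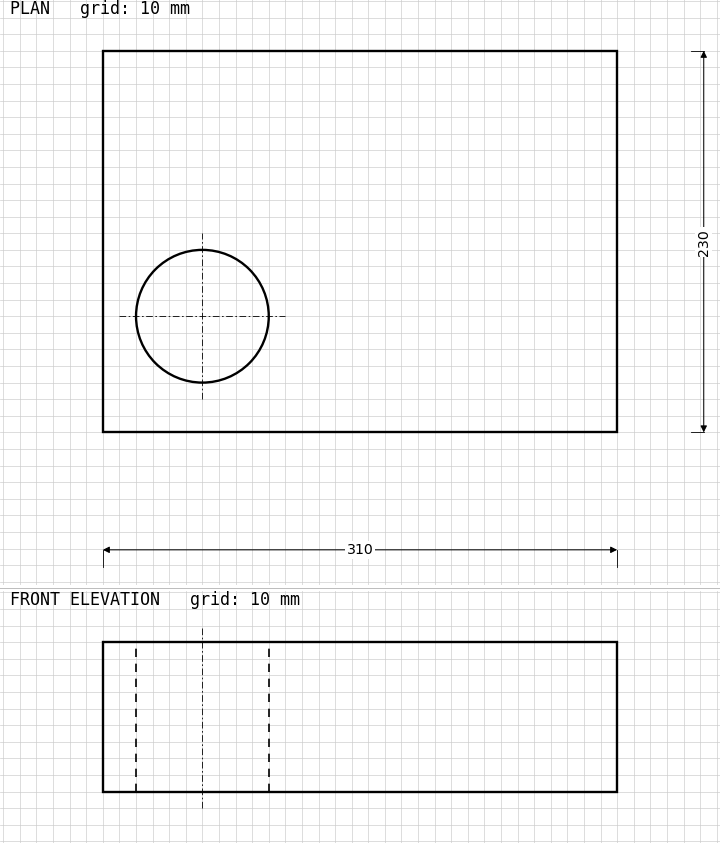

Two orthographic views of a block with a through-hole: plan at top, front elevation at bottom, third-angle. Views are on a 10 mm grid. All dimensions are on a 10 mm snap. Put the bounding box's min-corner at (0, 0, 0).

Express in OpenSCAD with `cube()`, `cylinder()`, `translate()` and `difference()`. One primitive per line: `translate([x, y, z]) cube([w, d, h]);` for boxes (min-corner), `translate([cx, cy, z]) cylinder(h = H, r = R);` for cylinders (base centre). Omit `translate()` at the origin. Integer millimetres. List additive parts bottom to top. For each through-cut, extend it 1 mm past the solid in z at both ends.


difference() {
  cube([310, 230, 90]);
  translate([60, 70, -1]) cylinder(h = 92, r = 40);
}
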